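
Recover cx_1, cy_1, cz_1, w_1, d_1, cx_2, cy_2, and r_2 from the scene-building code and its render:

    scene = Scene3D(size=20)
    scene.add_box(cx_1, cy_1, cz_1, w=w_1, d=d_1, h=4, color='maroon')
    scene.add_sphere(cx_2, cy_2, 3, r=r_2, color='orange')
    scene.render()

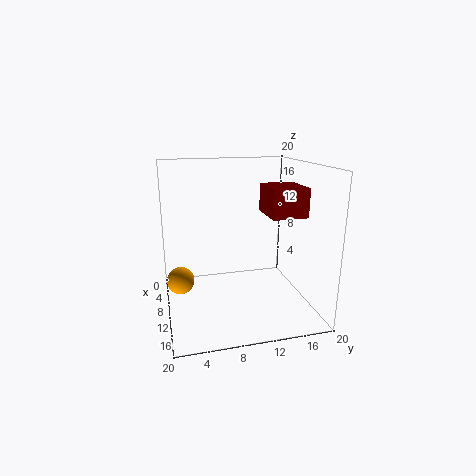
cx_1 = 7; cy_1 = 14; cz_1 = 13; w_1 = 6; d_1 = 5; cx_2 = 7; cy_2 = 2; r_2 = 2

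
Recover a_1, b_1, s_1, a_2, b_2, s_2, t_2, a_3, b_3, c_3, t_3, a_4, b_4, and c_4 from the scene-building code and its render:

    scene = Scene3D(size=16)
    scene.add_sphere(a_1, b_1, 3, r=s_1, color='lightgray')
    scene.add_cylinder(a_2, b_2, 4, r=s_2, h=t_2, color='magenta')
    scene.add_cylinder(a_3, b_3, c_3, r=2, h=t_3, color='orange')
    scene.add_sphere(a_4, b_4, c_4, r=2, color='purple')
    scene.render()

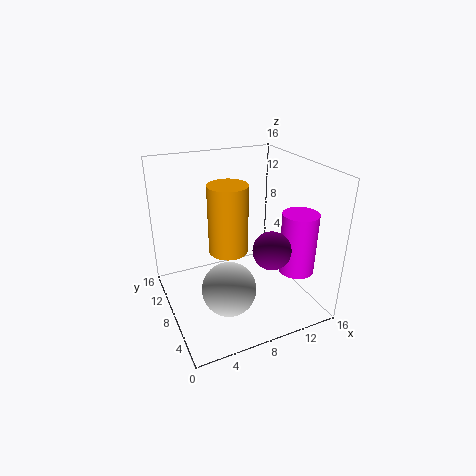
a_1 = 6
b_1 = 6
s_1 = 3
a_2 = 14
b_2 = 5
s_2 = 2
t_2 = 7
a_3 = 6
b_3 = 6
c_3 = 8
t_3 = 7
a_4 = 10
b_4 = 4
c_4 = 8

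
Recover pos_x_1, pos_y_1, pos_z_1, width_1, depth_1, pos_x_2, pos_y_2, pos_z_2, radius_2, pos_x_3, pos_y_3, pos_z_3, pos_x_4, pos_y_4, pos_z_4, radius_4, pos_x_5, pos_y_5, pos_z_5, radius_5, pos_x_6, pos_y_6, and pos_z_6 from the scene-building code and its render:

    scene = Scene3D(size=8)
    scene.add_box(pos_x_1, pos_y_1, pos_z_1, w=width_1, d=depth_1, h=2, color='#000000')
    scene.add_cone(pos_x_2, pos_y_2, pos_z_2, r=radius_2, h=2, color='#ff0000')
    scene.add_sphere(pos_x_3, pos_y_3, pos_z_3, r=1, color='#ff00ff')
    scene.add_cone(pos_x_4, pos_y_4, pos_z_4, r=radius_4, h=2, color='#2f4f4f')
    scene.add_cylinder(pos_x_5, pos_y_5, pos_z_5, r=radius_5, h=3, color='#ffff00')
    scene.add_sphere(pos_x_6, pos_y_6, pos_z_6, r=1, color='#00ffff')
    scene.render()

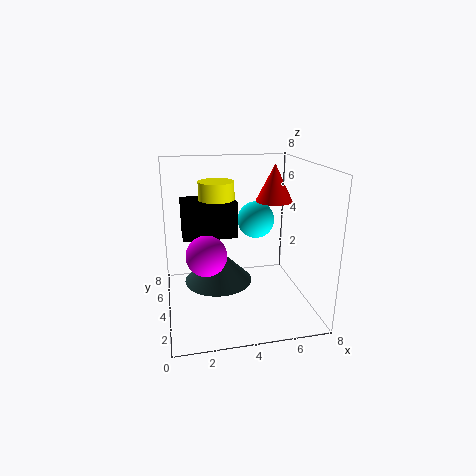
pos_x_1 = 1, pos_y_1 = 4, pos_z_1 = 4, width_1 = 3, depth_1 = 2, pos_x_2 = 6, pos_y_2 = 4, pos_z_2 = 6, radius_2 = 1, pos_x_3 = 2, pos_y_3 = 2, pos_z_3 = 4, pos_x_4 = 3, pos_y_4 = 5, pos_z_4 = 1, radius_4 = 2, pos_x_5 = 3, pos_y_5 = 5, pos_z_5 = 4, radius_5 = 1, pos_x_6 = 5, pos_y_6 = 4, pos_z_6 = 5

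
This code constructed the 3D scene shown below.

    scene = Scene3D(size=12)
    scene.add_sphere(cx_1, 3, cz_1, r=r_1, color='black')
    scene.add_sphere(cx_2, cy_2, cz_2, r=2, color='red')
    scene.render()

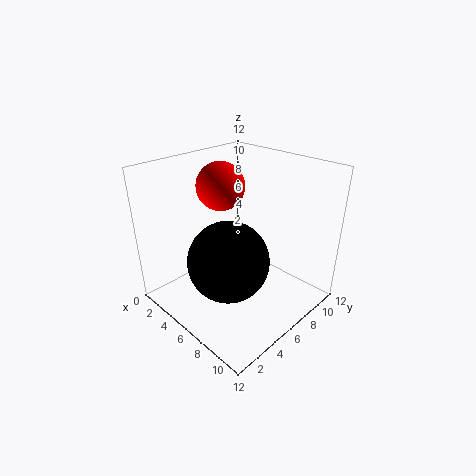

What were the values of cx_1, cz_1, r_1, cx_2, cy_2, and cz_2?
cx_1 = 8, cz_1 = 6, r_1 = 3, cx_2 = 4, cy_2 = 6, cz_2 = 10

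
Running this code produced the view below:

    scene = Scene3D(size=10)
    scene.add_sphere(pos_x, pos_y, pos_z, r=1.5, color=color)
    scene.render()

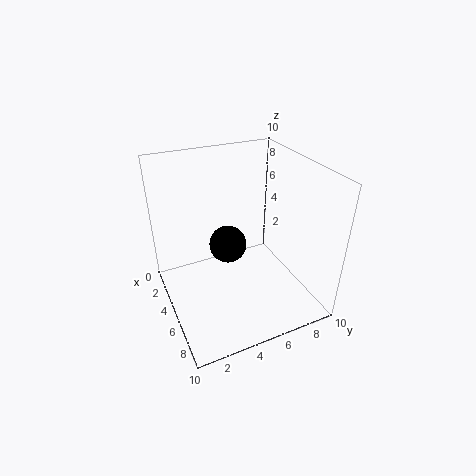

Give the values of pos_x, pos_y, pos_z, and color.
pos_x = 2; pos_y = 5.5; pos_z = 2.5; color = 'black'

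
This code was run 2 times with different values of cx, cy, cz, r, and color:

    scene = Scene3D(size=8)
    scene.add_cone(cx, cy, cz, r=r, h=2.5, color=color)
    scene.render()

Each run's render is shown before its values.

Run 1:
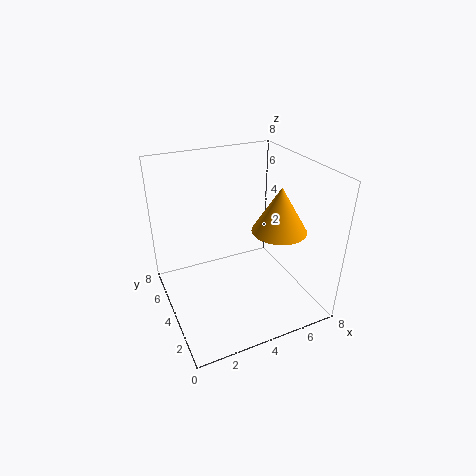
cx = 6, cy = 3, cz = 4.5, r = 1.5, color = 'orange'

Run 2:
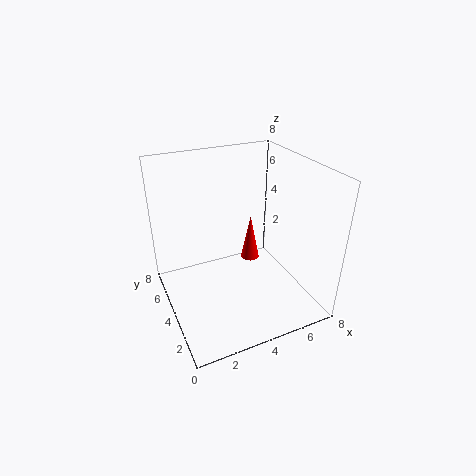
cx = 4.5, cy = 3.5, cz = 3, r = 0.5, color = 'red'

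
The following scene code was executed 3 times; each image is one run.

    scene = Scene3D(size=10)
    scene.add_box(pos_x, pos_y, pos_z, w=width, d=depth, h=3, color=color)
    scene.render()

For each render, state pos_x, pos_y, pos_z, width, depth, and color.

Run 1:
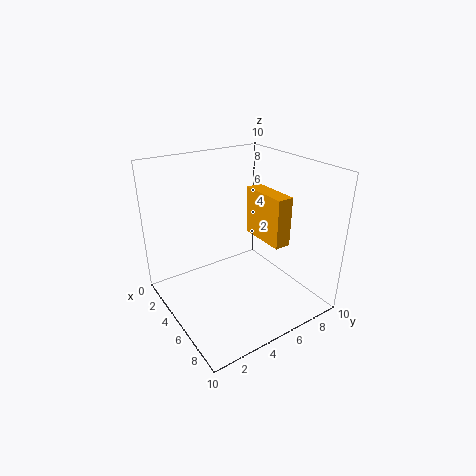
pos_x = 6
pos_y = 5
pos_z = 6
width = 3
depth = 1
color = 'orange'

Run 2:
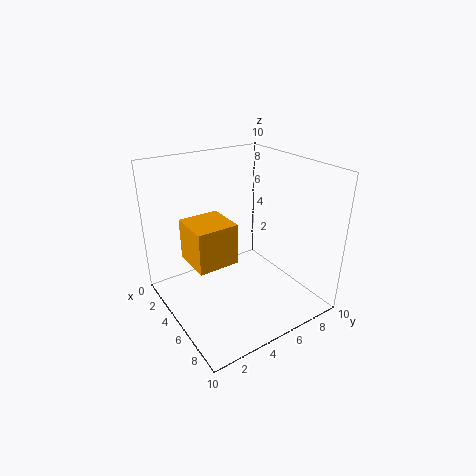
pos_x = 2
pos_y = 2
pos_z = 3
width = 3
depth = 3
color = 'orange'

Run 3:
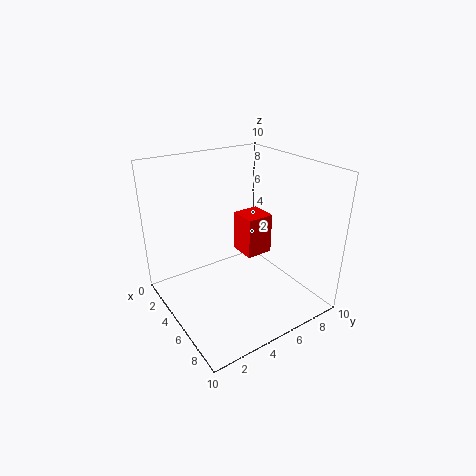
pos_x = 3
pos_y = 6
pos_z = 3
width = 2
depth = 2
color = 'red'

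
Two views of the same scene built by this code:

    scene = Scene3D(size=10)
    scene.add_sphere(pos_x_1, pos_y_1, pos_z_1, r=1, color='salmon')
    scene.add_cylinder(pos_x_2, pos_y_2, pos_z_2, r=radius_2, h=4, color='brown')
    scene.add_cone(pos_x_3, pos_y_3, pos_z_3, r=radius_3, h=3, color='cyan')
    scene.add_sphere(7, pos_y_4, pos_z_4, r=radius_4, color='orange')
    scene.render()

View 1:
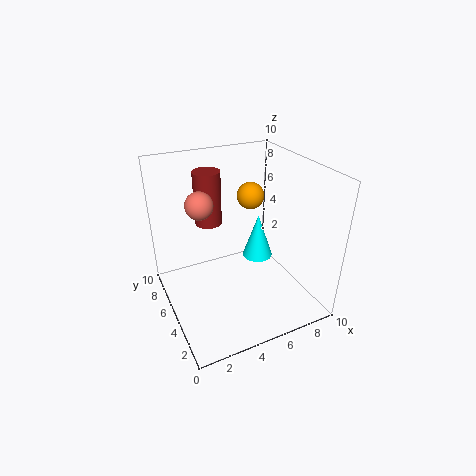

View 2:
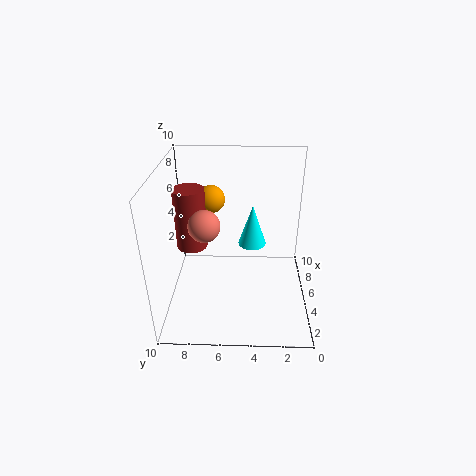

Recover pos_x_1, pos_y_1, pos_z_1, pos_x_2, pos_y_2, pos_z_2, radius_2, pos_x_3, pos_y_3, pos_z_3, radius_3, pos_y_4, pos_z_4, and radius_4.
pos_x_1 = 3
pos_y_1 = 7
pos_z_1 = 7
pos_x_2 = 4
pos_y_2 = 8
pos_z_2 = 5
radius_2 = 1
pos_x_3 = 6
pos_y_3 = 4
pos_z_3 = 4
radius_3 = 1
pos_y_4 = 7
pos_z_4 = 7
radius_4 = 1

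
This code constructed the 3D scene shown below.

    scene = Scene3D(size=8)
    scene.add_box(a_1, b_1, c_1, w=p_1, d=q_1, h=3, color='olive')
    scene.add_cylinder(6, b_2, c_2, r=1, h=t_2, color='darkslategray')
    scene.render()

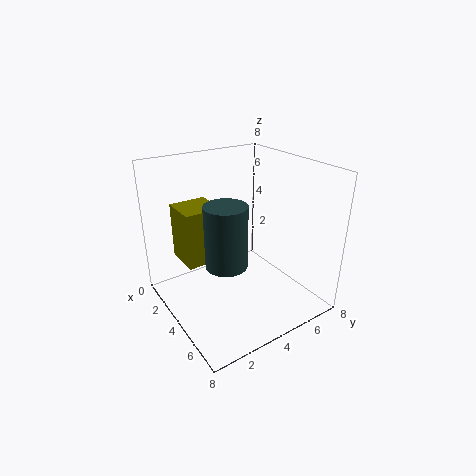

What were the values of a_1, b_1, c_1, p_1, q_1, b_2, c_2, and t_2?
a_1 = 2, b_1 = 1, c_1 = 3, p_1 = 2, q_1 = 2, b_2 = 2, c_2 = 4, t_2 = 3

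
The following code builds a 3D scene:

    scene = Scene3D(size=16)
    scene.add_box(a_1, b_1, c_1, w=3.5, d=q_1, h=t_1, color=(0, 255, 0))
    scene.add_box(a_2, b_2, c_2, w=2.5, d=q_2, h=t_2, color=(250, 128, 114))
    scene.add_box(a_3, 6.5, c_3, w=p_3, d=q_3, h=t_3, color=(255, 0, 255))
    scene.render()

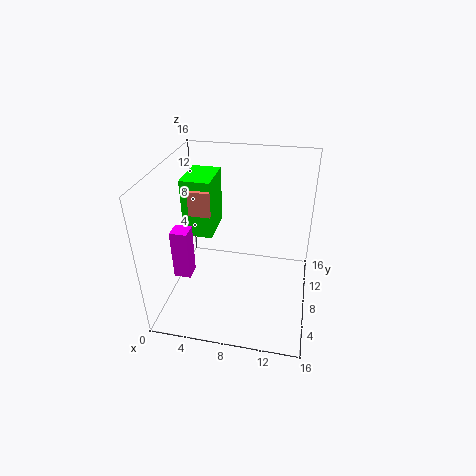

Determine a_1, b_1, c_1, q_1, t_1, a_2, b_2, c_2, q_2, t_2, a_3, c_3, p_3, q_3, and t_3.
a_1 = 1
b_1 = 9.5
c_1 = 6.5
q_1 = 5
t_1 = 7
a_2 = 2
b_2 = 9
c_2 = 9.5
q_2 = 3.5
t_2 = 3
a_3 = 0.5
c_3 = 2.5
p_3 = 2
q_3 = 2
t_3 = 6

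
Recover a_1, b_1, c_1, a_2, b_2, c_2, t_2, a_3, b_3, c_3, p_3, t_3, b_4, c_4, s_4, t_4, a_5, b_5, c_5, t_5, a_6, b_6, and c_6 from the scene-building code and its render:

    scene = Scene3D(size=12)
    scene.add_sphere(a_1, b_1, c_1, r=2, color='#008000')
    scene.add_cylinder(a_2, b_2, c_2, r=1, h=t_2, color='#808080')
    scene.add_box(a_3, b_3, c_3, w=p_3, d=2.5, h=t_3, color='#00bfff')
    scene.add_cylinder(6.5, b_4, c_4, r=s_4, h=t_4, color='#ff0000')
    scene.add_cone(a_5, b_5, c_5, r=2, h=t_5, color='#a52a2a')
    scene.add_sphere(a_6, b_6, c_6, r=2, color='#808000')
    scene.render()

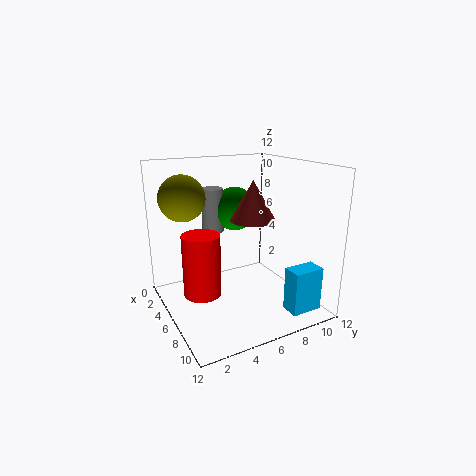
a_1 = 2.5, b_1 = 7.5, c_1 = 7.5, a_2 = 2, b_2 = 5.5, c_2 = 5.5, t_2 = 4, a_3 = 10, b_3 = 8, c_3 = 1, p_3 = 1.5, t_3 = 3.5, b_4 = 2.5, c_4 = 2, s_4 = 1.5, t_4 = 5, a_5 = 5, b_5 = 8, c_5 = 7, t_5 = 3.5, a_6 = 2.5, b_6 = 2.5, c_6 = 9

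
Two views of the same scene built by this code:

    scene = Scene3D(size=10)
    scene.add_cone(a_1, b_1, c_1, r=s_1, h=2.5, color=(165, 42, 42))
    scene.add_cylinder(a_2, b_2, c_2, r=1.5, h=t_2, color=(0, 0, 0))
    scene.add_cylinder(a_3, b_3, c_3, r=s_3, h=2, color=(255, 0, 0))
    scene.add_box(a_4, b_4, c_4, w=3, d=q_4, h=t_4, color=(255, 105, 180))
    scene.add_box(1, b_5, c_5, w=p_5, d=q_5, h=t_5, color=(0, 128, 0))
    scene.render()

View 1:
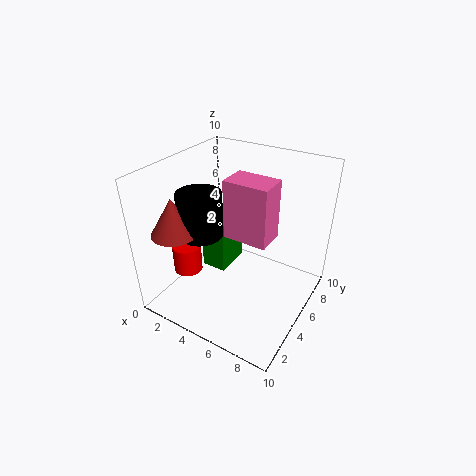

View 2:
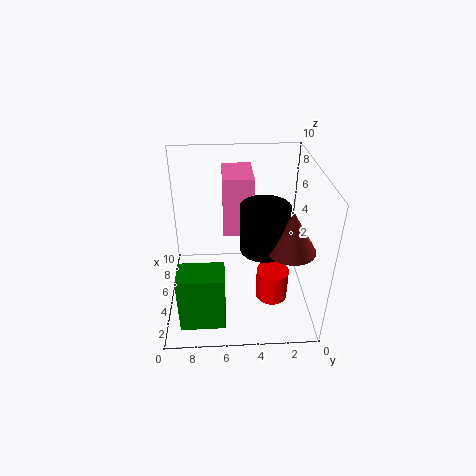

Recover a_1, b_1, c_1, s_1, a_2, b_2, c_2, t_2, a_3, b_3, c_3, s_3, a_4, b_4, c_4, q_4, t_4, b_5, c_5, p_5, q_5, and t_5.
a_1 = 2; b_1 = 2; c_1 = 6; s_1 = 1.5; a_2 = 3; b_2 = 3.5; c_2 = 5.5; t_2 = 3; a_3 = 2; b_3 = 3; c_3 = 2.5; s_3 = 1; a_4 = 4.5; b_4 = 4; c_4 = 5.5; q_4 = 2; t_4 = 4; b_5 = 6; c_5 = 0.5; p_5 = 2; q_5 = 3; t_5 = 4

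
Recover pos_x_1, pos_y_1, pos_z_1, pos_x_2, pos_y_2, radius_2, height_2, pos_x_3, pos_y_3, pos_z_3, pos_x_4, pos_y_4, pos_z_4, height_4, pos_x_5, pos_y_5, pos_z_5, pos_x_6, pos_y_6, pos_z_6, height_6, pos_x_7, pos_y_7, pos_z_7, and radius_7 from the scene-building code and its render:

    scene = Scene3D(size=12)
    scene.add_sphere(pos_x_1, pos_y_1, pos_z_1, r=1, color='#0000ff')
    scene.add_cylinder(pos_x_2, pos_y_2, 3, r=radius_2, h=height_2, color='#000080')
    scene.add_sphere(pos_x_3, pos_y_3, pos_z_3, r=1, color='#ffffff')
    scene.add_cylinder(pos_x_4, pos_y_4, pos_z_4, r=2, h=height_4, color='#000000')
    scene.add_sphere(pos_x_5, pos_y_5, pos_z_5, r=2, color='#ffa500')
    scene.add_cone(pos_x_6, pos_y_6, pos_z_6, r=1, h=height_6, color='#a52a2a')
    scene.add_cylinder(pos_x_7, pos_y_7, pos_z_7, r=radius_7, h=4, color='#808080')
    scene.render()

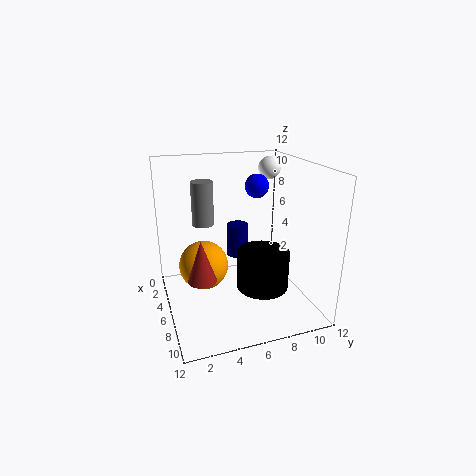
pos_x_1 = 5
pos_y_1 = 8
pos_z_1 = 10
pos_x_2 = 3
pos_y_2 = 7
radius_2 = 1
height_2 = 3
pos_x_3 = 3
pos_y_3 = 10
pos_z_3 = 11
pos_x_4 = 9
pos_y_4 = 7
pos_z_4 = 3
height_4 = 3
pos_x_5 = 6
pos_y_5 = 3
pos_z_5 = 4
pos_x_6 = 10
pos_y_6 = 2
pos_z_6 = 5
height_6 = 3
pos_x_7 = 2
pos_y_7 = 4
pos_z_7 = 6
radius_7 = 1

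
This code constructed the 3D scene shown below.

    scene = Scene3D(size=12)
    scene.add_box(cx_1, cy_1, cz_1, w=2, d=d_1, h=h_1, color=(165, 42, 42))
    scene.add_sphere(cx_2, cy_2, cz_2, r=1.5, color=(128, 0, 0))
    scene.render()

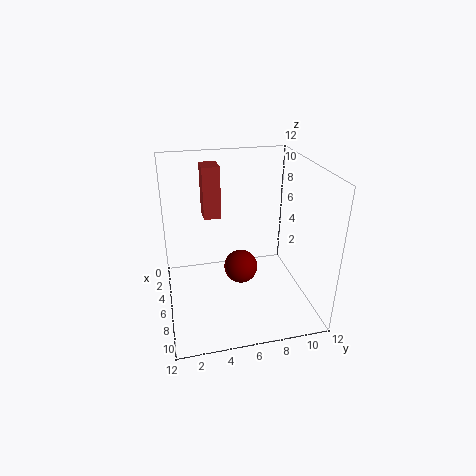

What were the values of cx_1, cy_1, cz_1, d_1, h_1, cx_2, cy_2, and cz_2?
cx_1 = 2, cy_1 = 3.5, cz_1 = 7, d_1 = 1.5, h_1 = 4.5, cx_2 = 5, cy_2 = 6.5, cz_2 = 2.5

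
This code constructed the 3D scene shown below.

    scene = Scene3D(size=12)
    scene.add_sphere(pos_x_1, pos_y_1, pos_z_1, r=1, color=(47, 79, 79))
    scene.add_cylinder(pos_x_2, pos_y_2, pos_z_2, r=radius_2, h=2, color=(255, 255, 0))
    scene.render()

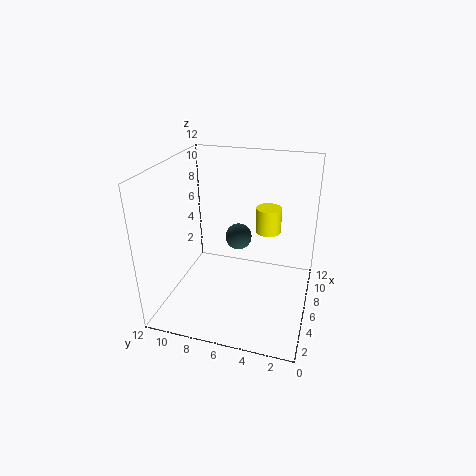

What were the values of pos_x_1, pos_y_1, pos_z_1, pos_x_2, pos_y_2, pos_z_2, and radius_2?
pos_x_1 = 4.5, pos_y_1 = 5.5, pos_z_1 = 7, pos_x_2 = 6, pos_y_2 = 3.5, pos_z_2 = 7, radius_2 = 1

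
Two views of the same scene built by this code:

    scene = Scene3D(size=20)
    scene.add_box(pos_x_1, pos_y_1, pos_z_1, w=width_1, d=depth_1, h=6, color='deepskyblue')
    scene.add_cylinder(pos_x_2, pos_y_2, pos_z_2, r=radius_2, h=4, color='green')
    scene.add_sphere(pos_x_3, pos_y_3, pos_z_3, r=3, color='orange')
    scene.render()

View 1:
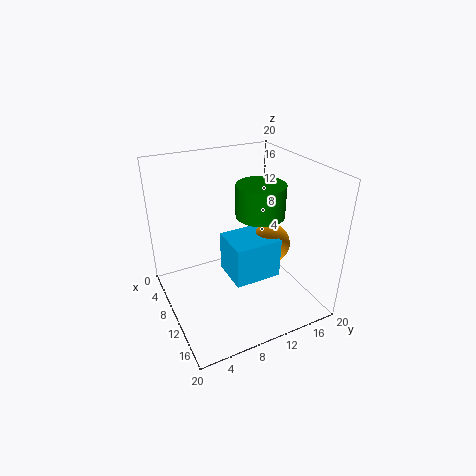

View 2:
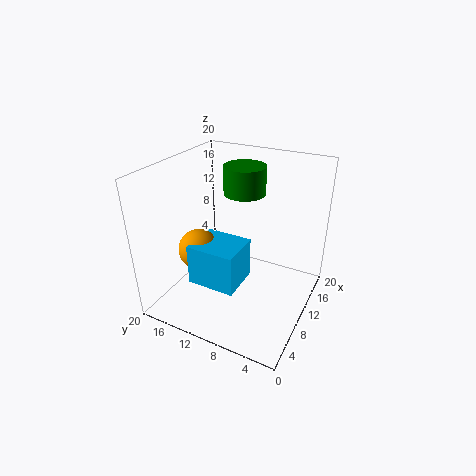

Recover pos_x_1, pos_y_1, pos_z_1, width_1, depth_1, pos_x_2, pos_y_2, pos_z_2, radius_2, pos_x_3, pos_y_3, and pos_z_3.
pos_x_1 = 6
pos_y_1 = 9
pos_z_1 = 3
width_1 = 6
depth_1 = 7
pos_x_2 = 14
pos_y_2 = 11
pos_z_2 = 15
radius_2 = 3
pos_x_3 = 9
pos_y_3 = 16
pos_z_3 = 7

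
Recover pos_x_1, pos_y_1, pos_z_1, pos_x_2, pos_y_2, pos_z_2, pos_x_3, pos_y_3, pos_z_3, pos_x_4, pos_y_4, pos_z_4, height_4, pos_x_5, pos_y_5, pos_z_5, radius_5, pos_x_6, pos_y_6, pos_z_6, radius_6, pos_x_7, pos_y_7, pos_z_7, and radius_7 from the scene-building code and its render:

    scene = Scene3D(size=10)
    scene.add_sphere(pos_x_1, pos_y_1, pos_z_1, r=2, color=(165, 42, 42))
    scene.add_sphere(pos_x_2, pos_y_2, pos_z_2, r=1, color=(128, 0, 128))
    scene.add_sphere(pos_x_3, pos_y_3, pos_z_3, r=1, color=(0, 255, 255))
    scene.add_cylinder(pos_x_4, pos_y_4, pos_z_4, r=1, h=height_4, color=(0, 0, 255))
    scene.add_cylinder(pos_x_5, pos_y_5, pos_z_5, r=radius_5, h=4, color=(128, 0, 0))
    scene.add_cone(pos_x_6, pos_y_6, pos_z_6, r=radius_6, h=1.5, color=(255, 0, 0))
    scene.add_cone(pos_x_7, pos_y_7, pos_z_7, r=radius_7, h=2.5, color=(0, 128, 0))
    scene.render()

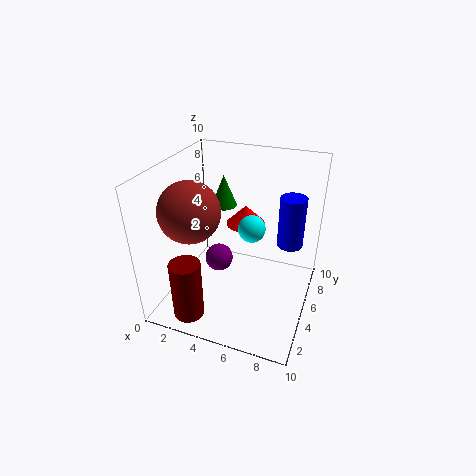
pos_x_1 = 2.5, pos_y_1 = 3, pos_z_1 = 7.5, pos_x_2 = 3.5, pos_y_2 = 5, pos_z_2 = 3, pos_x_3 = 5.5, pos_y_3 = 6.5, pos_z_3 = 5, pos_x_4 = 8, pos_y_4 = 8.5, pos_z_4 = 3, height_4 = 4, pos_x_5 = 3, pos_y_5 = 1, pos_z_5 = 1, radius_5 = 1, pos_x_6 = 4.5, pos_y_6 = 8, pos_z_6 = 4.5, radius_6 = 1.5, pos_x_7 = 2.5, pos_y_7 = 8.5, pos_z_7 = 5.5, radius_7 = 1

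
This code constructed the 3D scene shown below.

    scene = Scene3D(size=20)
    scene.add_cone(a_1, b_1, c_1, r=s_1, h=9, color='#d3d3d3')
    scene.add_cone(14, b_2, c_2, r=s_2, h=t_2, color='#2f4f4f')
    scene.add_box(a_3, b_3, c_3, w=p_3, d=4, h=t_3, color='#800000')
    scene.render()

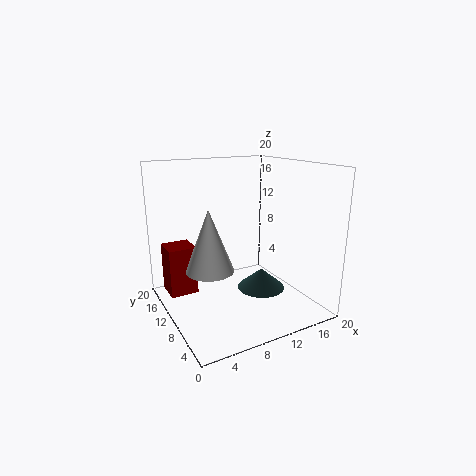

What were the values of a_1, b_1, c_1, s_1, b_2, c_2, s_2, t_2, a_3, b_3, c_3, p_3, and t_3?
a_1 = 6.5, b_1 = 12, c_1 = 5, s_1 = 3.5, b_2 = 10, c_2 = 1.5, s_2 = 3.5, t_2 = 3, a_3 = 1, b_3 = 13, c_3 = 1.5, p_3 = 4, t_3 = 7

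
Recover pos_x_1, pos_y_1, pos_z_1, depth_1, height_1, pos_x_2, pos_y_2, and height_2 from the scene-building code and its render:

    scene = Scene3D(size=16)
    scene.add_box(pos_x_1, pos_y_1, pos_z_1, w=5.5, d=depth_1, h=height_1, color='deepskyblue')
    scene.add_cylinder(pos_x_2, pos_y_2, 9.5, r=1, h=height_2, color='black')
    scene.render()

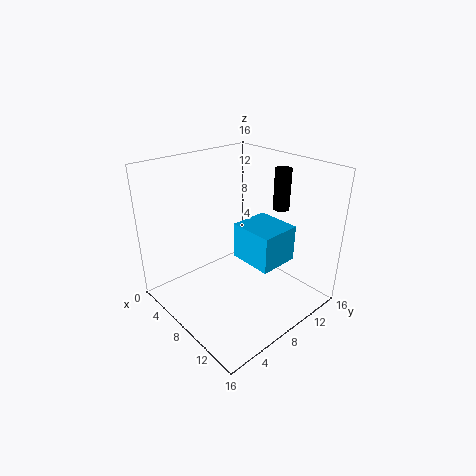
pos_x_1 = 5, pos_y_1 = 10, pos_z_1 = 3.5, depth_1 = 5, height_1 = 4.5, pos_x_2 = 8, pos_y_2 = 15, height_2 = 5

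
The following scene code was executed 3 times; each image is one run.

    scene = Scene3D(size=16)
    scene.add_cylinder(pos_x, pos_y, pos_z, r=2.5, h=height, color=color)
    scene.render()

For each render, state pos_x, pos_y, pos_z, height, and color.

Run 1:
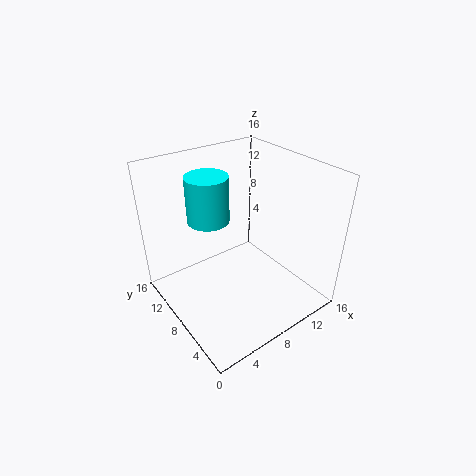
pos_x = 7, pos_y = 12.5, pos_z = 8.5, height = 5.5, color = 'cyan'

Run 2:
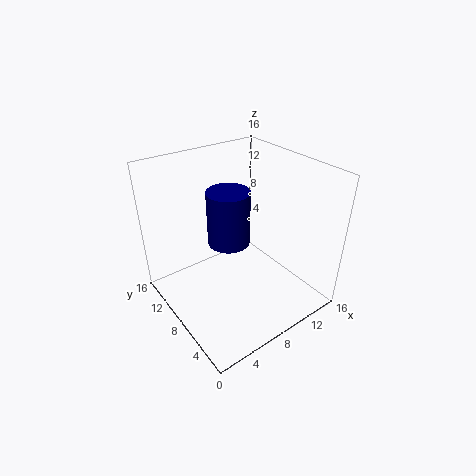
pos_x = 8.5, pos_y = 10.5, pos_z = 6, height = 6.5, color = 'navy'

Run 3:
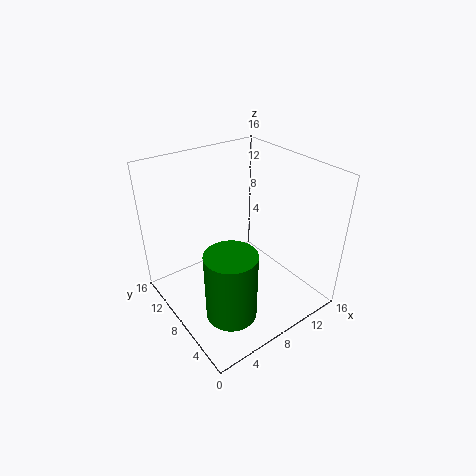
pos_x = 3.5, pos_y = 3, pos_z = 3.5, height = 7, color = 'green'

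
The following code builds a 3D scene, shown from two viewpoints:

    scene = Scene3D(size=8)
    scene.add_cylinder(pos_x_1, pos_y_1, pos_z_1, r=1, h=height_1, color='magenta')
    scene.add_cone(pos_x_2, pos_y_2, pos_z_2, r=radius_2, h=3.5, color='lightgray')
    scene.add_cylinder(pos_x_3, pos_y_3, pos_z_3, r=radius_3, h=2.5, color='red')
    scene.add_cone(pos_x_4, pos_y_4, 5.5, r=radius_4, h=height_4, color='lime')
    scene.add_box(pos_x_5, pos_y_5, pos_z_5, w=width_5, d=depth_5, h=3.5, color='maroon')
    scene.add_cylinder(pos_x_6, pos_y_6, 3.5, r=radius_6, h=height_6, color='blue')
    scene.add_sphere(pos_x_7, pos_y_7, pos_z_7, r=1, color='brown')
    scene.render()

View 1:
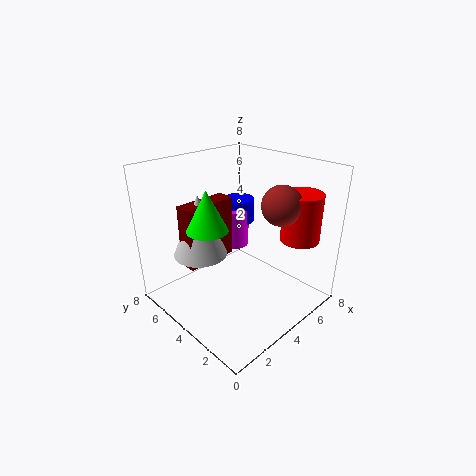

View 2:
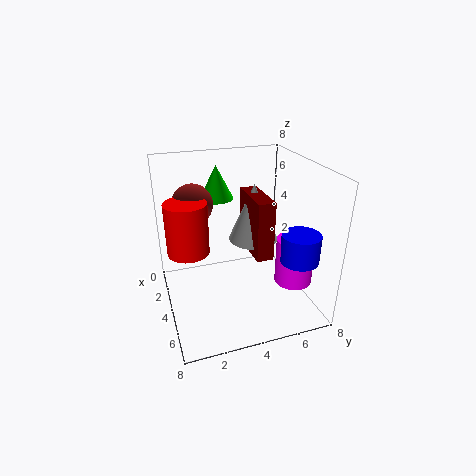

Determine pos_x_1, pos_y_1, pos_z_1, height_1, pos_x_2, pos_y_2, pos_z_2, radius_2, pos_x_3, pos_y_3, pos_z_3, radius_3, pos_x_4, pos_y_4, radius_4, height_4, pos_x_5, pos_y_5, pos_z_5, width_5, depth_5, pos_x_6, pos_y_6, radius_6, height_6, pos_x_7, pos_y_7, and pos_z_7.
pos_x_1 = 6; pos_y_1 = 6.5; pos_z_1 = 2; height_1 = 2.5; pos_x_2 = 2.5; pos_y_2 = 5.5; pos_z_2 = 3; radius_2 = 1.5; pos_x_3 = 5.5; pos_y_3 = 1; pos_z_3 = 4.5; radius_3 = 1; pos_x_4 = 1.5; pos_y_4 = 3.5; radius_4 = 1; height_4 = 2; pos_x_5 = 1.5; pos_y_5 = 5; pos_z_5 = 2.5; width_5 = 3; depth_5 = 1; pos_x_6 = 6.5; pos_y_6 = 6.5; radius_6 = 1; height_6 = 1.5; pos_x_7 = 4.5; pos_y_7 = 1.5; pos_z_7 = 6.5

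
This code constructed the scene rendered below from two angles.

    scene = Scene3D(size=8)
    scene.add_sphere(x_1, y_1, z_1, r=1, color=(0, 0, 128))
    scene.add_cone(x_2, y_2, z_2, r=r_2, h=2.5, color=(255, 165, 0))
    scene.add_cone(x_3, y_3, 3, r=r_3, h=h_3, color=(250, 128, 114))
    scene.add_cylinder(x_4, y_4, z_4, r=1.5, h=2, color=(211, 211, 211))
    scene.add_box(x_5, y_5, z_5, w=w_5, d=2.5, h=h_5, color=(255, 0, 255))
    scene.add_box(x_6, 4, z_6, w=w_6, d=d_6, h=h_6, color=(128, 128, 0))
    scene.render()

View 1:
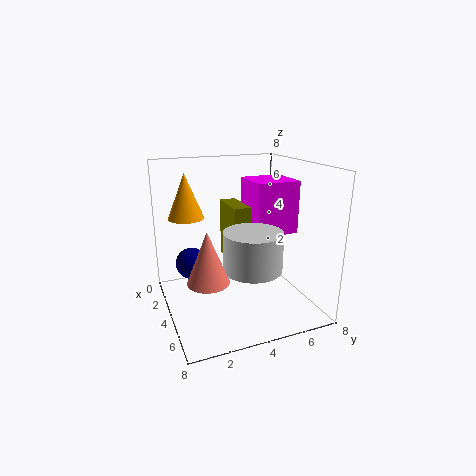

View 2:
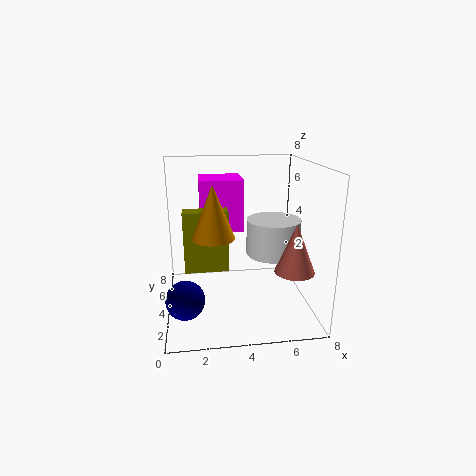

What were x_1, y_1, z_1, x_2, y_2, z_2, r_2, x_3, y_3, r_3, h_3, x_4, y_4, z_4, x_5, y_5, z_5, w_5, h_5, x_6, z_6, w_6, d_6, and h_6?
x_1 = 1, y_1 = 2, z_1 = 1.5, x_2 = 2.5, y_2 = 1.5, z_2 = 5, r_2 = 1, x_3 = 6.5, y_3 = 1.5, r_3 = 1, h_3 = 2.5, x_4 = 6, y_4 = 4, z_4 = 3, x_5 = 2, y_5 = 5, z_5 = 4, w_5 = 2.5, h_5 = 3, x_6 = 1, z_6 = 2, w_6 = 2.5, d_6 = 1, h_6 = 3.5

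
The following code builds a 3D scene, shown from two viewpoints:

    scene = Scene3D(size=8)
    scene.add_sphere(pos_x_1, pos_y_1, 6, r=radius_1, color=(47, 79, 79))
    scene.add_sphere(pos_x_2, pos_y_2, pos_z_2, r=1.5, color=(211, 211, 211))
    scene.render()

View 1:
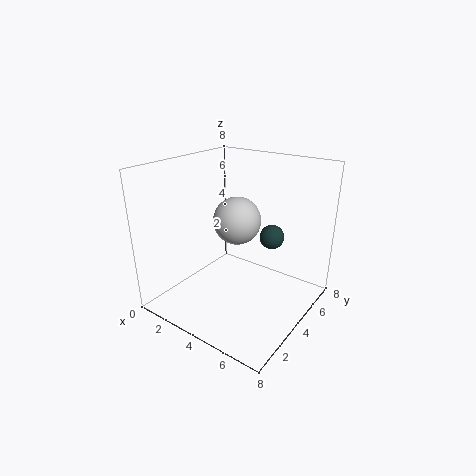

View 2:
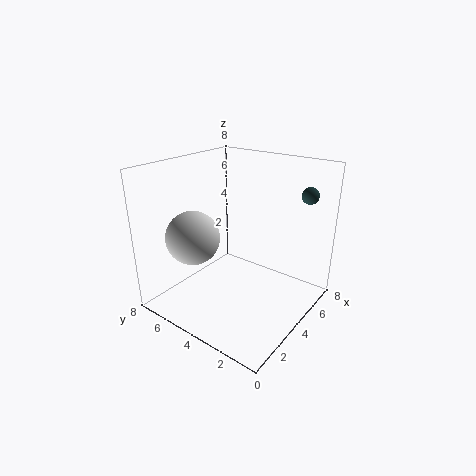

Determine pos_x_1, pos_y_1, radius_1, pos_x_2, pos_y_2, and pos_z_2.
pos_x_1 = 7.5
pos_y_1 = 1.5
radius_1 = 0.5
pos_x_2 = 2.5
pos_y_2 = 6
pos_z_2 = 4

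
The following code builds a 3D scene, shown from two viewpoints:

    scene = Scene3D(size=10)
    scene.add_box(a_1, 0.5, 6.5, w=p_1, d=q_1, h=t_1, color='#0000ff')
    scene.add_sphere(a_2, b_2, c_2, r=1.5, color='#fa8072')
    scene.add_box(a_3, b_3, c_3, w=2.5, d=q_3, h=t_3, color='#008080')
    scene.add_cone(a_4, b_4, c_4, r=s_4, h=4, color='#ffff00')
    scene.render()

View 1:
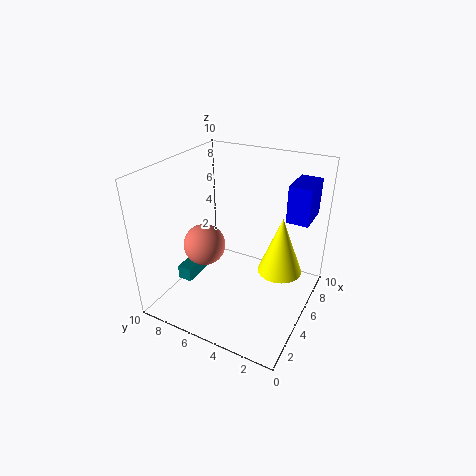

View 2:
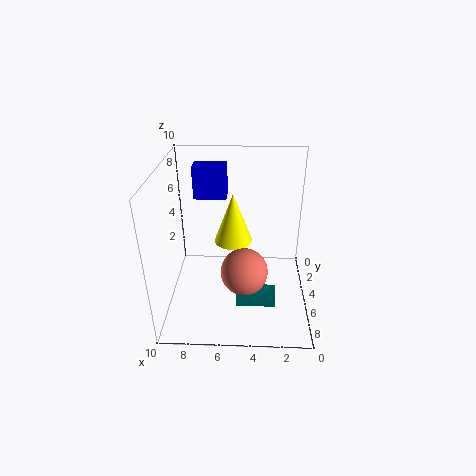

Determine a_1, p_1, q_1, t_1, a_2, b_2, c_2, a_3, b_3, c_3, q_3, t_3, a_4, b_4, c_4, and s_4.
a_1 = 6
p_1 = 2.5
q_1 = 1.5
t_1 = 2.5
a_2 = 4.5
b_2 = 7.5
c_2 = 4
a_3 = 2.5
b_3 = 7.5
c_3 = 2
q_3 = 1
t_3 = 1
a_4 = 5.5
b_4 = 2
c_4 = 3
s_4 = 1.5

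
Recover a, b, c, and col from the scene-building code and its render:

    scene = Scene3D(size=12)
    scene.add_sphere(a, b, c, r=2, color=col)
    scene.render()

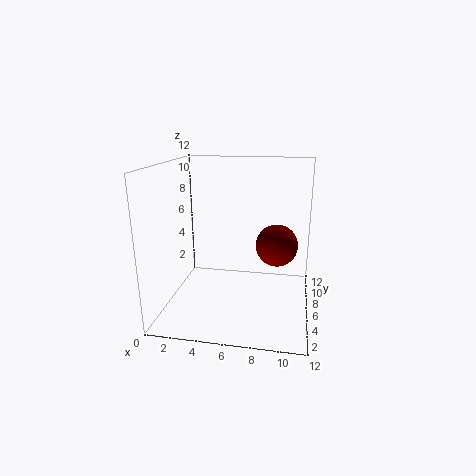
a = 9; b = 10; c = 4; col = 'maroon'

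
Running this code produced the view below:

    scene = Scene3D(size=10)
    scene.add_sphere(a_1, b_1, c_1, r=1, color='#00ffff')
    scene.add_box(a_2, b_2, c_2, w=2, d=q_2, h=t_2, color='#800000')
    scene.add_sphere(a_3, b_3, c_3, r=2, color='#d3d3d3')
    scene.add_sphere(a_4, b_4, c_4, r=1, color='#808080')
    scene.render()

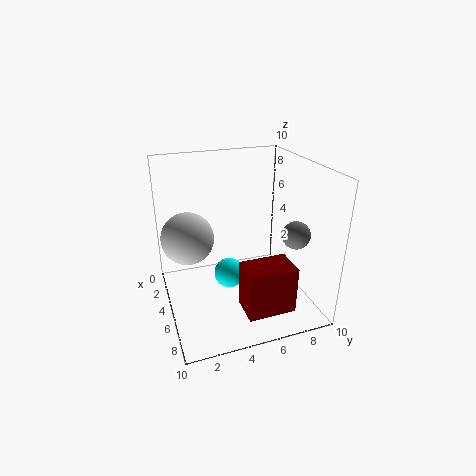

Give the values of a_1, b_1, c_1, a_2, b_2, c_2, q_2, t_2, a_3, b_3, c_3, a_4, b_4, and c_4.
a_1 = 6; b_1 = 4; c_1 = 3; a_2 = 8; b_2 = 4; c_2 = 2; q_2 = 3; t_2 = 3; a_3 = 2; b_3 = 2; c_3 = 4; a_4 = 6; b_4 = 9; c_4 = 5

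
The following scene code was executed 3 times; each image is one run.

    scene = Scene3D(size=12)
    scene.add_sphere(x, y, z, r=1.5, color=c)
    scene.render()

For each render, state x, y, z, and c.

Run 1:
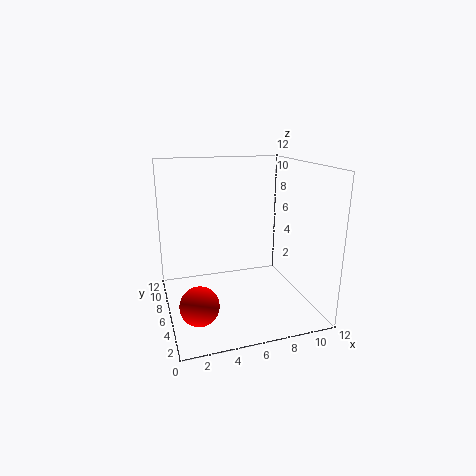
x = 2, y = 3, z = 2, c = 'red'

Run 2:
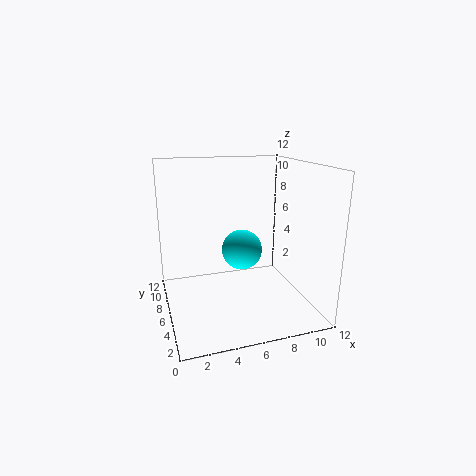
x = 5.5, y = 3.5, z = 6, c = 'cyan'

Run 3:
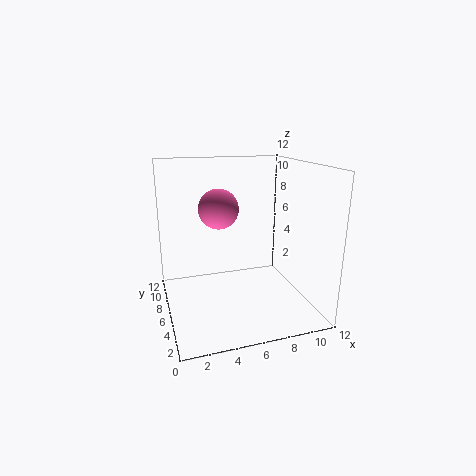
x = 4, y = 4.5, z = 9, c = 'hotpink'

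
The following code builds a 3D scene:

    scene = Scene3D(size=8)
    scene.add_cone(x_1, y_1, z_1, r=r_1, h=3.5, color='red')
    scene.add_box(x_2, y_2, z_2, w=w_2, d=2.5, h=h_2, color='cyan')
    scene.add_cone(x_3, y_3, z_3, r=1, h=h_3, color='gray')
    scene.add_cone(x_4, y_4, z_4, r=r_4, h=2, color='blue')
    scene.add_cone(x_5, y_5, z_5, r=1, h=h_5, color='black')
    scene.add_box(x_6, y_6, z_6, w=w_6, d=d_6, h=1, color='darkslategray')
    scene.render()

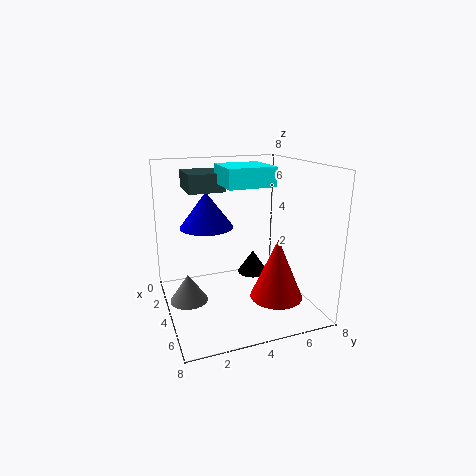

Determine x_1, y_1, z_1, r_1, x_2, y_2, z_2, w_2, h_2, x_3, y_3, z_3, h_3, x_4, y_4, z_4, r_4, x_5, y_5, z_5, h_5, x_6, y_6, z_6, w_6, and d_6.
x_1 = 5, y_1 = 6, z_1 = 0.5, r_1 = 1.5, x_2 = 3, y_2 = 3, z_2 = 7, w_2 = 2.5, h_2 = 1, x_3 = 4.5, y_3 = 1, z_3 = 1, h_3 = 1.5, x_4 = 3, y_4 = 2.5, z_4 = 4.5, r_4 = 1.5, x_5 = 1.5, y_5 = 6, z_5 = 0.5, h_5 = 1.5, x_6 = 1, y_6 = 1.5, z_6 = 6.5, w_6 = 2.5, d_6 = 2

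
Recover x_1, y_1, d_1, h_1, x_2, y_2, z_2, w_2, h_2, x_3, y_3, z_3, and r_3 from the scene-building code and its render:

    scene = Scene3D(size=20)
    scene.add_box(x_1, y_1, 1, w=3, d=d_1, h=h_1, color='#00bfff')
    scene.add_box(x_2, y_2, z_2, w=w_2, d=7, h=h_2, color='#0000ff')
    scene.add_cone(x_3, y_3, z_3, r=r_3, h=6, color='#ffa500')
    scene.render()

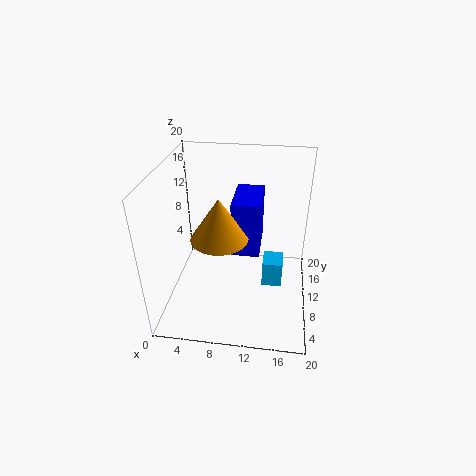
x_1 = 13.5
y_1 = 11
d_1 = 3.5
h_1 = 4
x_2 = 9
y_2 = 10
z_2 = 7
w_2 = 4
h_2 = 8
x_3 = 7.5
y_3 = 9.5
z_3 = 10
r_3 = 4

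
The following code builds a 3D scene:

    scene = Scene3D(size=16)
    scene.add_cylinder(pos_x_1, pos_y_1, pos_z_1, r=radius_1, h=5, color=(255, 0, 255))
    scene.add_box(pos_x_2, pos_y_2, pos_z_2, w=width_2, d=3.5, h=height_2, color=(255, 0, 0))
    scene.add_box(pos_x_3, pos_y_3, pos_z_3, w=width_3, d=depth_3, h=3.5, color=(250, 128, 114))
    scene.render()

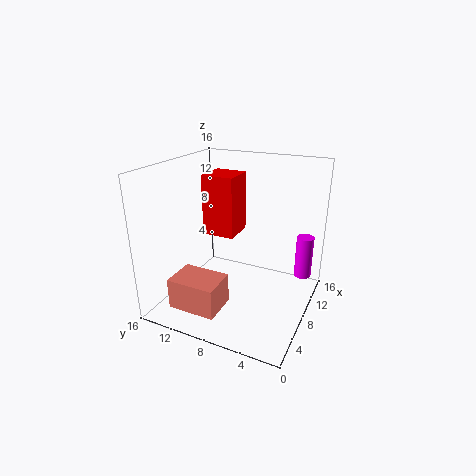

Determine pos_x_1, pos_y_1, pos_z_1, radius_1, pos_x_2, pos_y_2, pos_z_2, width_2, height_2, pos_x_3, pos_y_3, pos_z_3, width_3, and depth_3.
pos_x_1 = 12.5; pos_y_1 = 1.5; pos_z_1 = 2.5; radius_1 = 1; pos_x_2 = 6.5; pos_y_2 = 8; pos_z_2 = 8.5; width_2 = 3.5; height_2 = 6.5; pos_x_3 = 2.5; pos_y_3 = 8.5; pos_z_3 = 0.5; width_3 = 4; depth_3 = 5.5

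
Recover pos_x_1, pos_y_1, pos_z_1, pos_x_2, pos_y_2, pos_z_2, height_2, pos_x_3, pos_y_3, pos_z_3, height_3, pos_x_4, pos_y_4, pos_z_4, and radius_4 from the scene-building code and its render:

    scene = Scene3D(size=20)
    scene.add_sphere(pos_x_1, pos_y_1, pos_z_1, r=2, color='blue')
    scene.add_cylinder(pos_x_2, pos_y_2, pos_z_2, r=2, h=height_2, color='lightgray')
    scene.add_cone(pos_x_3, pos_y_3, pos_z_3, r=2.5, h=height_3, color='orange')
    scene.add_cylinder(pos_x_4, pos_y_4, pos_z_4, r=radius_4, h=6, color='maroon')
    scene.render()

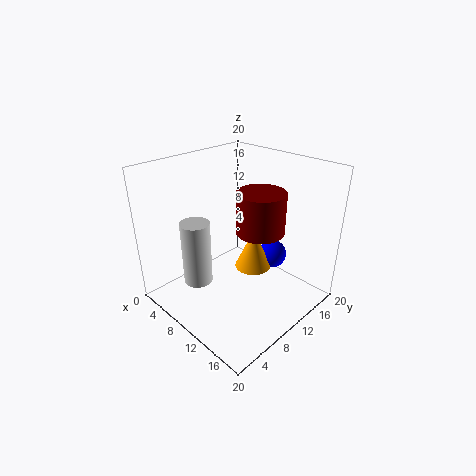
pos_x_1 = 13
pos_y_1 = 14
pos_z_1 = 7
pos_x_2 = 7
pos_y_2 = 5
pos_z_2 = 4
height_2 = 9
pos_x_3 = 12
pos_y_3 = 11
pos_z_3 = 6
height_3 = 5.5
pos_x_4 = 11
pos_y_4 = 13.5
pos_z_4 = 10
radius_4 = 3.5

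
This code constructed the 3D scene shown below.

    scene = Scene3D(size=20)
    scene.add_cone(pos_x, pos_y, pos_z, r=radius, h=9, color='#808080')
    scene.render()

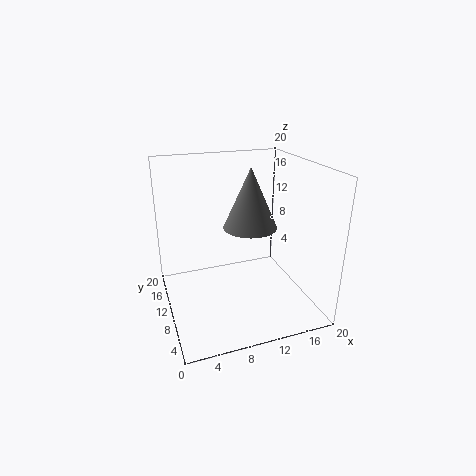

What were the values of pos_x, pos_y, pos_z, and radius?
pos_x = 13; pos_y = 13; pos_z = 10; radius = 4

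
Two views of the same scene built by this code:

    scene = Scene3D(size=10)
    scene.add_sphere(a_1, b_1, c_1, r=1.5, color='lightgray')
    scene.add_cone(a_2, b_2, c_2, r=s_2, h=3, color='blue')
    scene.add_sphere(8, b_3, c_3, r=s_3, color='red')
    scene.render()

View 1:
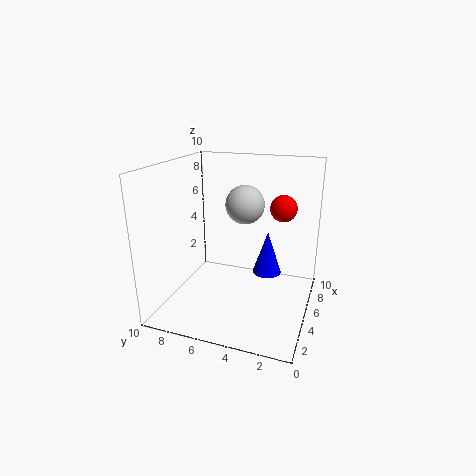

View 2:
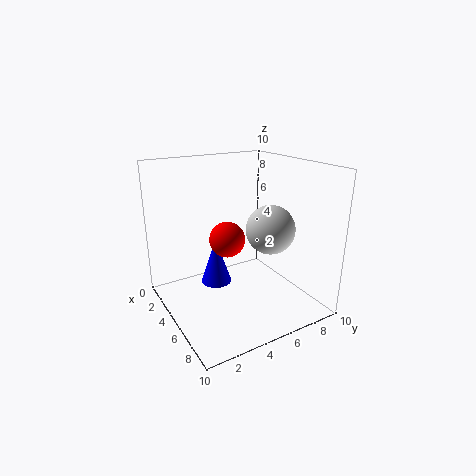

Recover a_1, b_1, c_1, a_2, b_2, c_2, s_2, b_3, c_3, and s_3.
a_1 = 8; b_1 = 5.5; c_1 = 6.5; a_2 = 5.5; b_2 = 3; c_2 = 2.5; s_2 = 1; b_3 = 2.5; c_3 = 6.5; s_3 = 1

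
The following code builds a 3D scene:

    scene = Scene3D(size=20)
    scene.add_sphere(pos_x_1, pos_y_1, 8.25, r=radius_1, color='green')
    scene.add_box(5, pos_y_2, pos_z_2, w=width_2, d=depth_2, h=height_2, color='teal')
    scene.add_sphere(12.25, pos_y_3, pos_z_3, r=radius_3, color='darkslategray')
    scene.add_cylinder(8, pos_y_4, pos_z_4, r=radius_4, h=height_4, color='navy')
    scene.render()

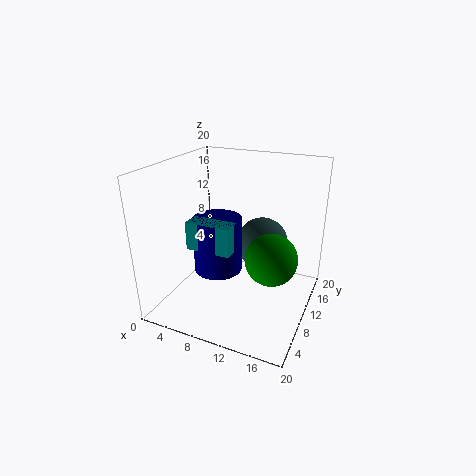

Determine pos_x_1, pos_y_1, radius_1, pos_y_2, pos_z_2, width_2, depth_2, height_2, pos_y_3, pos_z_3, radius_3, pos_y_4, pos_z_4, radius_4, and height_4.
pos_x_1 = 15.25; pos_y_1 = 9; radius_1 = 3.5; pos_y_2 = 4.75; pos_z_2 = 9.75; width_2 = 6; depth_2 = 2.5; height_2 = 3.75; pos_y_3 = 13.75; pos_z_3 = 8; radius_3 = 3.75; pos_y_4 = 7.75; pos_z_4 = 6; radius_4 = 3.25; height_4 = 7.5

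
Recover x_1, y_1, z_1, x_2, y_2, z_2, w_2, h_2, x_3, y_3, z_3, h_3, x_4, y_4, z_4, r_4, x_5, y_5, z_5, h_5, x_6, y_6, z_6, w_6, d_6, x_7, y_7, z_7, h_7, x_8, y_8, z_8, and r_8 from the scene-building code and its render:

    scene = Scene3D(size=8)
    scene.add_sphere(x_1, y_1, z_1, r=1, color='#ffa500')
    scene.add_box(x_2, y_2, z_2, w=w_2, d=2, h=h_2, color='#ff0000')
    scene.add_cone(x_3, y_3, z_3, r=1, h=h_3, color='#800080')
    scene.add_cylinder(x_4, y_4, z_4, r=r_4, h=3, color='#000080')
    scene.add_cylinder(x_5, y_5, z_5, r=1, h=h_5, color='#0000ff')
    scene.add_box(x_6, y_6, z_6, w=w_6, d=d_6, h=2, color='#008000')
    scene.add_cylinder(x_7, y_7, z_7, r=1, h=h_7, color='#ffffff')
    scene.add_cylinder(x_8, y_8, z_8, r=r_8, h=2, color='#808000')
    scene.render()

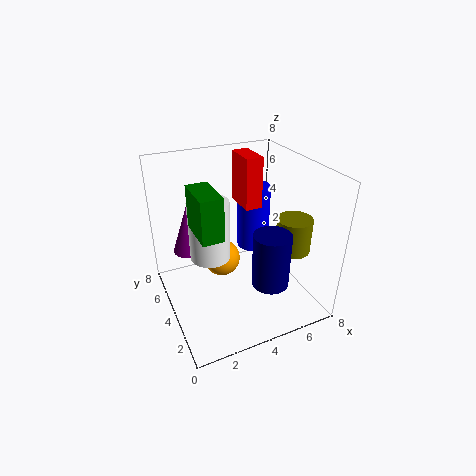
x_1 = 3
y_1 = 4
z_1 = 3
x_2 = 5
y_2 = 5
z_2 = 5
w_2 = 1
h_2 = 3
x_3 = 2
y_3 = 7
z_3 = 2
h_3 = 3
x_4 = 5
y_4 = 2
z_4 = 2
r_4 = 1
x_5 = 6
y_5 = 6
z_5 = 2
h_5 = 4
x_6 = 1
y_6 = 1
z_6 = 6
w_6 = 1
d_6 = 2
x_7 = 2
y_7 = 3
z_7 = 4
h_7 = 3
x_8 = 7
y_8 = 3
z_8 = 3
r_8 = 1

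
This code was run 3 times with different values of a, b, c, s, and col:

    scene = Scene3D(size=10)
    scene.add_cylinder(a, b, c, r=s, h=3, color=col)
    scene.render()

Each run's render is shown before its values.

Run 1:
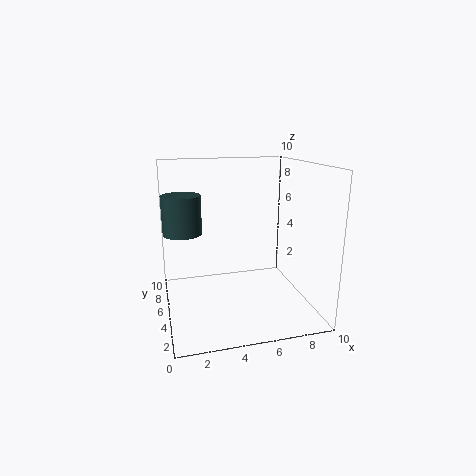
a = 1.5
b = 8.5
c = 4.5
s = 1.5
col = 'darkslategray'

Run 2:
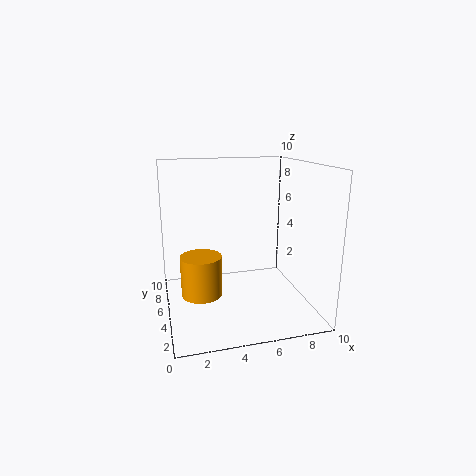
a = 2.5
b = 6
c = 0.5
s = 1.5
col = 'orange'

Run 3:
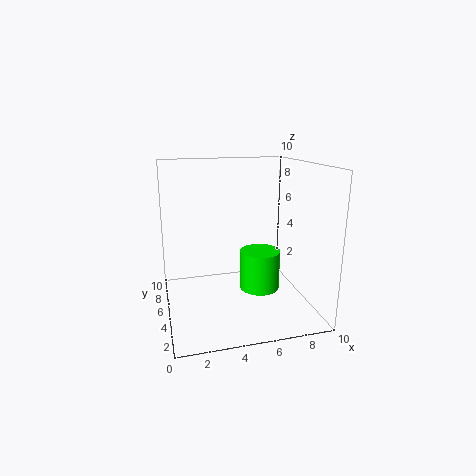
a = 7
b = 6
c = 0.5
s = 1.5
col = 'lime'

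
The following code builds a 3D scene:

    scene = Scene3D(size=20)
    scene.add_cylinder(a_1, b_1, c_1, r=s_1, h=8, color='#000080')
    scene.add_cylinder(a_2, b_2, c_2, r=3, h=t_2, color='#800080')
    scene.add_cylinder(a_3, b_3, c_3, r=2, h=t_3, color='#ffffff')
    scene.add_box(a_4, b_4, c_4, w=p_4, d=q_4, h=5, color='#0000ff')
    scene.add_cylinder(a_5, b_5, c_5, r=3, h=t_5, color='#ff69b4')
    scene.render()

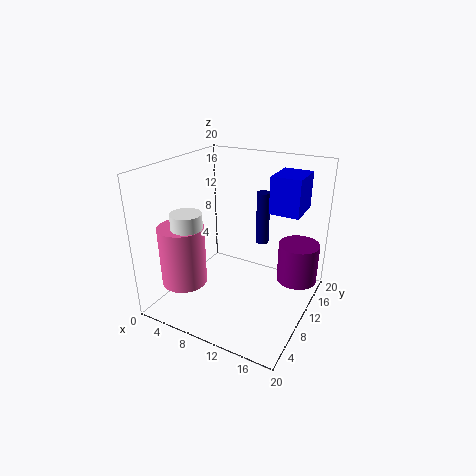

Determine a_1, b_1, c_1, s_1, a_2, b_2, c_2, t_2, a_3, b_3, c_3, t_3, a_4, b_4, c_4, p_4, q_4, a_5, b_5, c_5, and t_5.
a_1 = 11
b_1 = 16
c_1 = 7
s_1 = 1
a_2 = 17
b_2 = 16
c_2 = 2
t_2 = 6
a_3 = 6
b_3 = 4
c_3 = 11
t_3 = 4
a_4 = 14
b_4 = 11
c_4 = 14
p_4 = 4
q_4 = 5
a_5 = 5
b_5 = 4
c_5 = 5
t_5 = 8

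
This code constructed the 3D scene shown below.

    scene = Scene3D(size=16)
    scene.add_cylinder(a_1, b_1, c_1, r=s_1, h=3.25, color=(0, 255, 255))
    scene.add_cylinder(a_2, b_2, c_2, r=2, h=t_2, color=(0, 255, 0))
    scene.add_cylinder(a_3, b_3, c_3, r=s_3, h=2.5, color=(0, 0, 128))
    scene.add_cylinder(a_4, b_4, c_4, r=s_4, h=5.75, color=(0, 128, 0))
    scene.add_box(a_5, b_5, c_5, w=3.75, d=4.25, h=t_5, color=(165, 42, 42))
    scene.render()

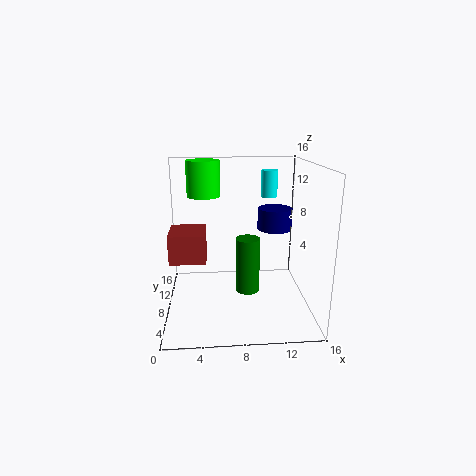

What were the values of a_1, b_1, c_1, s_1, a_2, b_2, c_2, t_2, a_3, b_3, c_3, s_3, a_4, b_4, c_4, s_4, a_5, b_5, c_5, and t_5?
a_1 = 12.25
b_1 = 13
c_1 = 11.5
s_1 = 1
a_2 = 4.25
b_2 = 12.75
c_2 = 11.75
t_2 = 4.25
a_3 = 12.5
b_3 = 10.25
c_3 = 8.25
s_3 = 2
a_4 = 8.75
b_4 = 5
c_4 = 3.25
s_4 = 1.25
a_5 = 0.75
b_5 = 4.5
c_5 = 6.5
t_5 = 3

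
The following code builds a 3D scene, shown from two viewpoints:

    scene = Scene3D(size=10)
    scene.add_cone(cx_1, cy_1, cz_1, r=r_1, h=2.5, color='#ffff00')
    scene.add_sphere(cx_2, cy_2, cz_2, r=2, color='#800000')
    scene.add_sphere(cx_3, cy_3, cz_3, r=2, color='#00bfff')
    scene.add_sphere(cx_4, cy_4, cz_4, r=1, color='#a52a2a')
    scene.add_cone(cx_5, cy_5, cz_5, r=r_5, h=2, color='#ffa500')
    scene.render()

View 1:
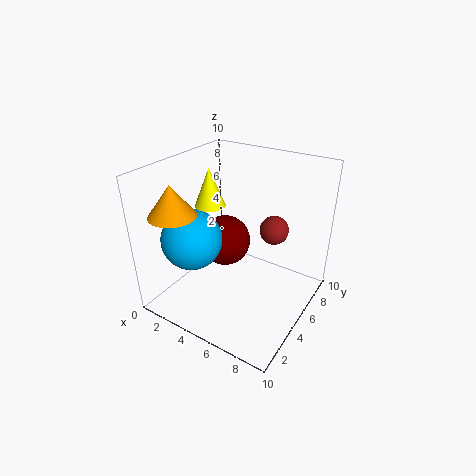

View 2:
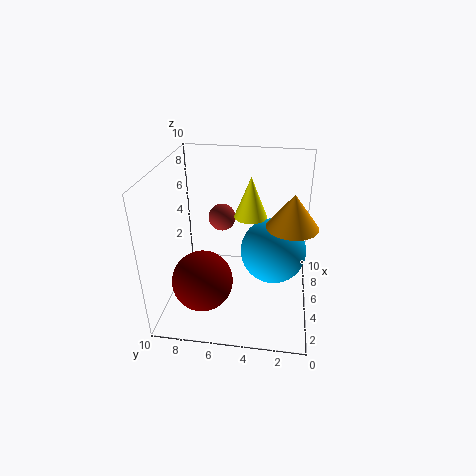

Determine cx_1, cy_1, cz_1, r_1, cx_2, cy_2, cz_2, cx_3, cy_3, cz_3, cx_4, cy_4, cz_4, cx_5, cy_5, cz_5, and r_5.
cx_1 = 3.5
cy_1 = 4
cz_1 = 7.5
r_1 = 1
cx_2 = 2.5
cy_2 = 7
cz_2 = 3
cx_3 = 3
cy_3 = 2.5
cz_3 = 5.5
cx_4 = 7
cy_4 = 6.5
cz_4 = 5.5
cx_5 = 2.5
cy_5 = 1.5
cz_5 = 7.5
r_5 = 1.5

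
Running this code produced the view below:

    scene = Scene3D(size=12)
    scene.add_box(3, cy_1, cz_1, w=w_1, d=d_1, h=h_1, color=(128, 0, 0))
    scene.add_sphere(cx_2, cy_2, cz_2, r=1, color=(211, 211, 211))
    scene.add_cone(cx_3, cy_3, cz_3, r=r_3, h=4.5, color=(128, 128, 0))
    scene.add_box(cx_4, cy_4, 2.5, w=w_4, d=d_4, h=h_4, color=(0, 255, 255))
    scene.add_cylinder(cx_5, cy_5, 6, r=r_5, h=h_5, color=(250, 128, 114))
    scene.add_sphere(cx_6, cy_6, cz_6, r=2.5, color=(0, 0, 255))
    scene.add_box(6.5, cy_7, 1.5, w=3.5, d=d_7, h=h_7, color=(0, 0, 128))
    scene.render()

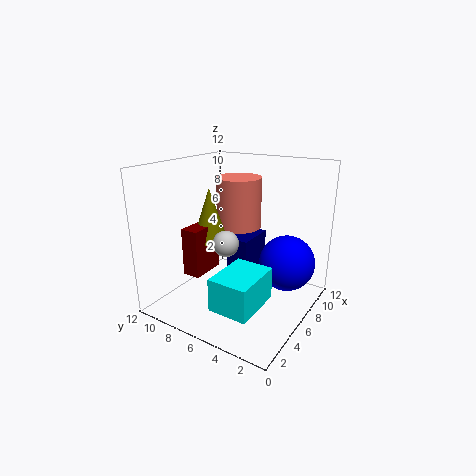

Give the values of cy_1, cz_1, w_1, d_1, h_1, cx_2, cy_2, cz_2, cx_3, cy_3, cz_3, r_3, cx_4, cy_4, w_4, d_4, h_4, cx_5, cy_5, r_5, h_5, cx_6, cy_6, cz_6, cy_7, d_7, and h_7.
cy_1 = 8, cz_1 = 3, w_1 = 3, d_1 = 1.5, h_1 = 4, cx_2 = 3.5, cy_2 = 5.5, cz_2 = 6.5, cx_3 = 5.5, cy_3 = 8.5, cz_3 = 5.5, r_3 = 1.5, cx_4 = 0.5, cy_4 = 2, w_4 = 4, d_4 = 3, h_4 = 2.5, cx_5 = 8.5, cy_5 = 7.5, r_5 = 2, h_5 = 4.5, cx_6 = 9.5, cy_6 = 3, cz_6 = 3, cy_7 = 5.5, d_7 = 2, h_7 = 4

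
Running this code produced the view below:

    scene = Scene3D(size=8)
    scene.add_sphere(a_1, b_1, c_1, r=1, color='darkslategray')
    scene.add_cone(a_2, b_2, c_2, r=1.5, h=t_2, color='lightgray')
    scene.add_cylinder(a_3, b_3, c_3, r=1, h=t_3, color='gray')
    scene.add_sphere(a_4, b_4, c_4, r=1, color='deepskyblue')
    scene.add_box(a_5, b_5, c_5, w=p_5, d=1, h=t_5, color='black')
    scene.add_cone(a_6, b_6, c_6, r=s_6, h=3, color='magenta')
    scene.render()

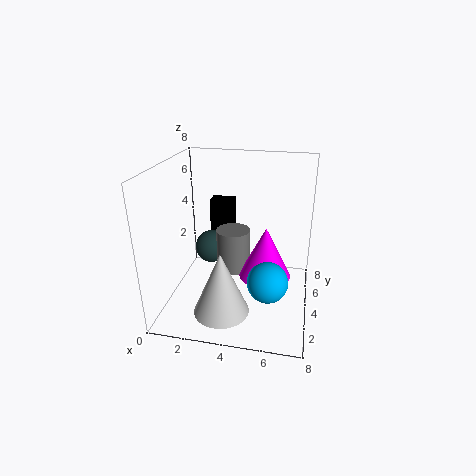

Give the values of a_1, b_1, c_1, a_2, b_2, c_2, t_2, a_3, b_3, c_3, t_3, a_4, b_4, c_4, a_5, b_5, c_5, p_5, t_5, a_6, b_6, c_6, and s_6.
a_1 = 2
b_1 = 5.5
c_1 = 2.5
a_2 = 3.5
b_2 = 2
c_2 = 0.5
t_2 = 3.5
a_3 = 3.5
b_3 = 5
c_3 = 1.5
t_3 = 2.5
a_4 = 6
b_4 = 1.5
c_4 = 3
a_5 = 1.5
b_5 = 7
c_5 = 1.5
p_5 = 1.5
t_5 = 3.5
a_6 = 5.5
b_6 = 4.5
c_6 = 1.5
s_6 = 1.5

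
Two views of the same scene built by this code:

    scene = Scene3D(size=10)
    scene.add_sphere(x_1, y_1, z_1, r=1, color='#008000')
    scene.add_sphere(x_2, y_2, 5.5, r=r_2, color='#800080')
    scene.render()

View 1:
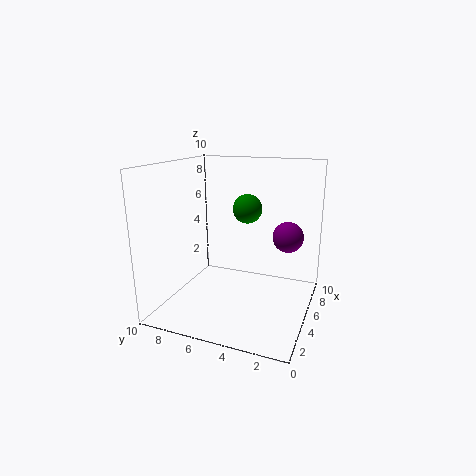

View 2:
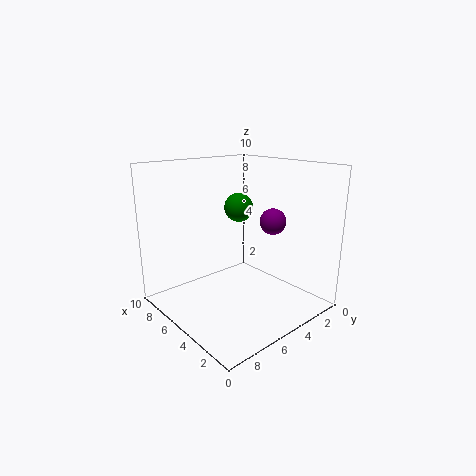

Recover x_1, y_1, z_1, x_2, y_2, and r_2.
x_1 = 5.5; y_1 = 4.5; z_1 = 7; x_2 = 5; y_2 = 1.5; r_2 = 1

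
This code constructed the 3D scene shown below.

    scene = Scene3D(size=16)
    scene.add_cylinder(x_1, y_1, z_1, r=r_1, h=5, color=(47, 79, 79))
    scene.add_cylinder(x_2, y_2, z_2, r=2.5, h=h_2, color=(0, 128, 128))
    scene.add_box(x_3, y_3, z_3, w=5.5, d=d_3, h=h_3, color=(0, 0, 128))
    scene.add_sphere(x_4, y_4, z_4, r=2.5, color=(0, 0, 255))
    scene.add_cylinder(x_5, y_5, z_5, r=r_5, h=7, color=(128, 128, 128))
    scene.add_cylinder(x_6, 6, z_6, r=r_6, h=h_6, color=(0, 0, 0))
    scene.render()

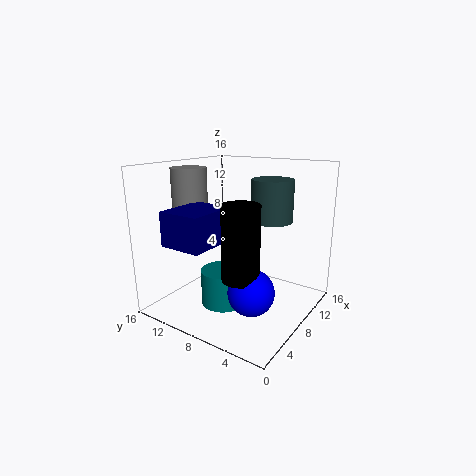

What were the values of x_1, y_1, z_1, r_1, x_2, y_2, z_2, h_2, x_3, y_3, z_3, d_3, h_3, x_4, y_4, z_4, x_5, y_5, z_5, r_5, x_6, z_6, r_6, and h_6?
x_1 = 13
y_1 = 6.5
z_1 = 9
r_1 = 2.5
x_2 = 6.5
y_2 = 9
z_2 = 0.5
h_2 = 4
x_3 = 0.5
y_3 = 7.5
z_3 = 8.5
d_3 = 4.5
h_3 = 3.5
x_4 = 6
y_4 = 5
z_4 = 3
x_5 = 6.5
y_5 = 13.5
z_5 = 8.5
r_5 = 2
x_6 = 5.5
z_6 = 4.5
r_6 = 2
h_6 = 8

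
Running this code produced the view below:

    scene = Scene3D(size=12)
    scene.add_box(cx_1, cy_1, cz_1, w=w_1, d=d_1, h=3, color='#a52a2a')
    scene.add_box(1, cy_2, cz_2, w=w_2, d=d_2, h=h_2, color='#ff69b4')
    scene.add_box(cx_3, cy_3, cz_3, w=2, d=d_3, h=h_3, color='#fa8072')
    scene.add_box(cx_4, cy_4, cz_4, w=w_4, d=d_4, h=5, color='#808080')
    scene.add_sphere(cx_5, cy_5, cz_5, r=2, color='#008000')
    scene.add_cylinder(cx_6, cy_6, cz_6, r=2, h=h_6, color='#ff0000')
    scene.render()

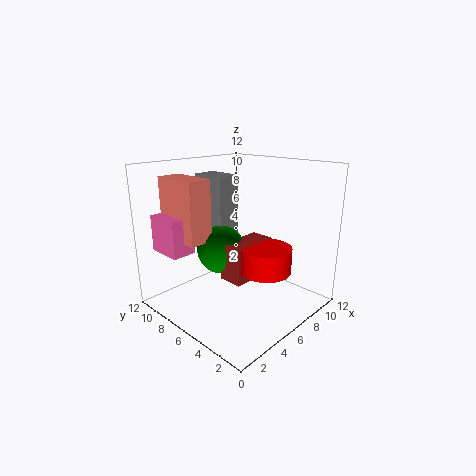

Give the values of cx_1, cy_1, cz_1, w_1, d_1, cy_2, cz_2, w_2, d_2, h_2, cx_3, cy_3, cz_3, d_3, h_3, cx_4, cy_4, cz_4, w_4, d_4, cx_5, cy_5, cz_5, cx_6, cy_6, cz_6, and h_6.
cx_1 = 4, cy_1 = 4, cz_1 = 3, w_1 = 4, d_1 = 2, cy_2 = 8, cz_2 = 5, w_2 = 2, d_2 = 3, h_2 = 3, cx_3 = 2, cy_3 = 7, cz_3 = 6, d_3 = 4, h_3 = 5, cx_4 = 5, cy_4 = 7, cz_4 = 6, w_4 = 2, d_4 = 3, cx_5 = 5, cy_5 = 7, cz_5 = 5, cx_6 = 6, cy_6 = 3, cz_6 = 4, h_6 = 2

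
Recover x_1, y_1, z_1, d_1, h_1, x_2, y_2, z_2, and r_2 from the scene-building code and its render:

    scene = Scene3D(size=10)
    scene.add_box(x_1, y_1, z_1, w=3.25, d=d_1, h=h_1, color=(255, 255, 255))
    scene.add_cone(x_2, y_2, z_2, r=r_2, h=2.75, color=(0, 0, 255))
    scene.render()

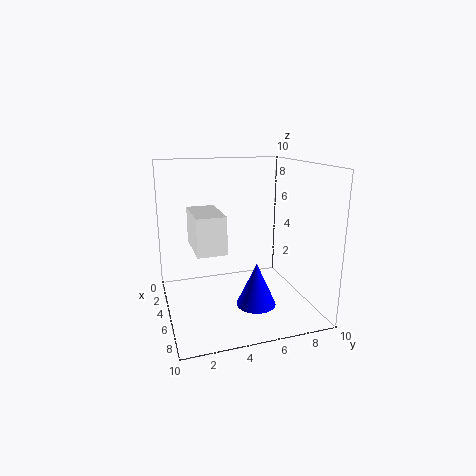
x_1 = 5.25, y_1 = 1.5, z_1 = 5.25, d_1 = 1.75, h_1 = 2.25, x_2 = 8, y_2 = 5.25, z_2 = 1.5, r_2 = 1.25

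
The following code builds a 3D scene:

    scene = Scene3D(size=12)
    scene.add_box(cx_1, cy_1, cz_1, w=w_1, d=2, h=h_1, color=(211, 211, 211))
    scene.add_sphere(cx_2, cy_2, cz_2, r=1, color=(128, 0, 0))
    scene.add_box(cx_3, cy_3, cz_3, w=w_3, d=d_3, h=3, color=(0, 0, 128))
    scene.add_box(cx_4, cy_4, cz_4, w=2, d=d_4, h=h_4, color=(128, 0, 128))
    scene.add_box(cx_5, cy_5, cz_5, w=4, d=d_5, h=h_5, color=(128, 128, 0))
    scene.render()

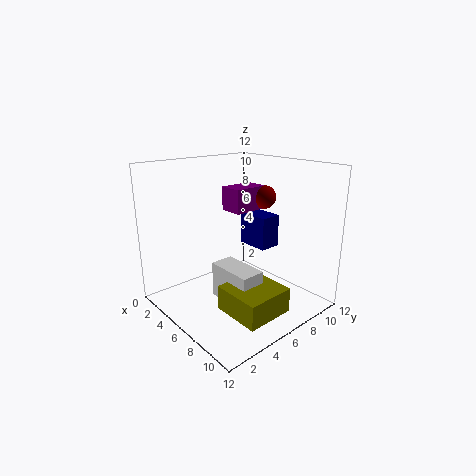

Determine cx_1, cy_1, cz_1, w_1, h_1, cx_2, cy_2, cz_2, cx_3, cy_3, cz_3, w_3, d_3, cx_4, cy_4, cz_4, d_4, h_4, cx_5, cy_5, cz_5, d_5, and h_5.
cx_1 = 5, cy_1 = 4, cz_1 = 1, w_1 = 4, h_1 = 3, cx_2 = 6, cy_2 = 9, cz_2 = 9, cx_3 = 3, cy_3 = 9, cz_3 = 4, w_3 = 3, d_3 = 2, cx_4 = 4, cy_4 = 6, cz_4 = 8, d_4 = 3, h_4 = 2, cx_5 = 7, cy_5 = 3, cz_5 = 1, d_5 = 4, h_5 = 2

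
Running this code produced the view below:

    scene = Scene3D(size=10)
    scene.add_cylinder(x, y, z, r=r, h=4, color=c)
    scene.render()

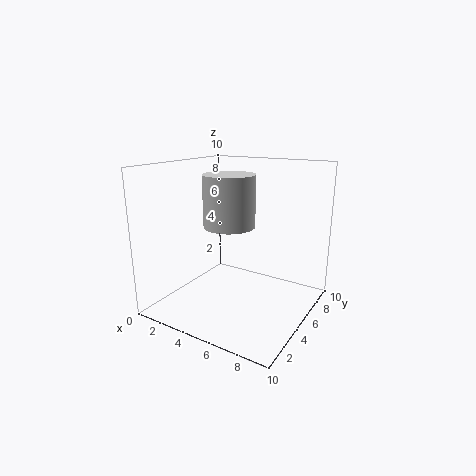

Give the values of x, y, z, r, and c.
x = 3, y = 7, z = 5, r = 2, c = 'lightgray'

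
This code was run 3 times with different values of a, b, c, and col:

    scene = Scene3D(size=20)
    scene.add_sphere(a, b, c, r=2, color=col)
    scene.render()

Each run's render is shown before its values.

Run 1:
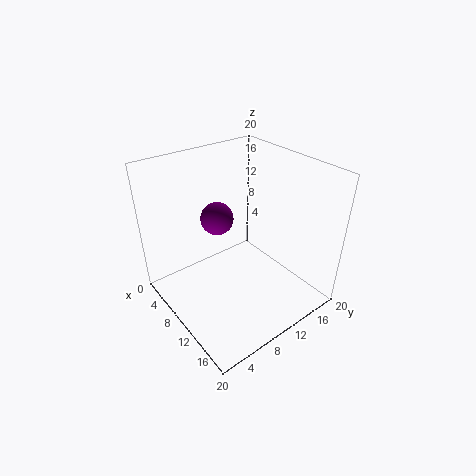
a = 11
b = 6
c = 15
col = 'purple'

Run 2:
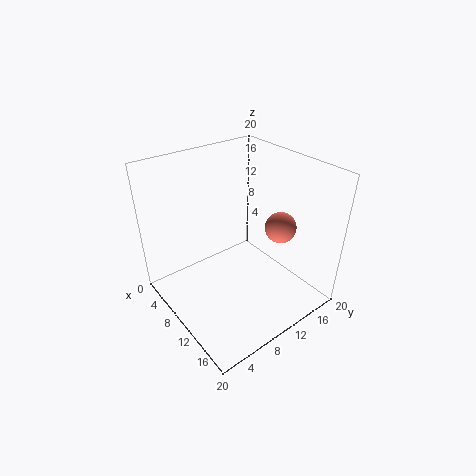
a = 15
b = 13
c = 13
col = 'salmon'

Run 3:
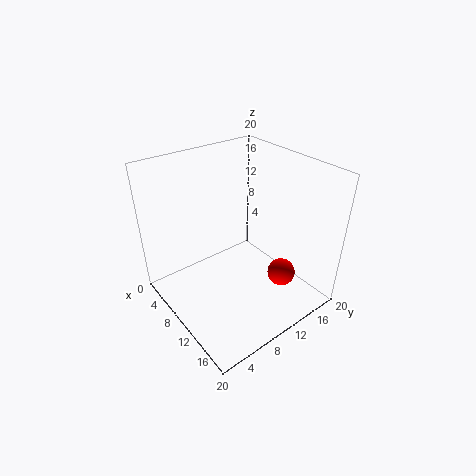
a = 14
b = 15
c = 4
col = 'red'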